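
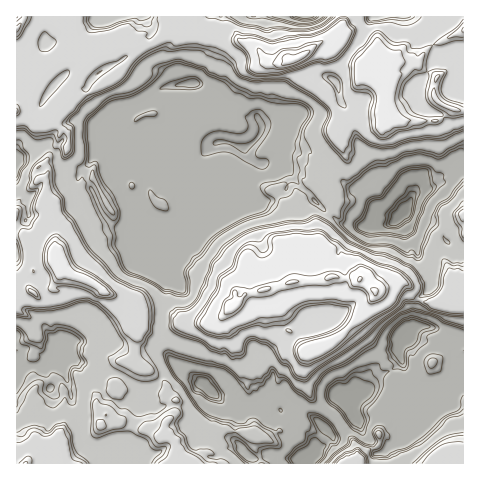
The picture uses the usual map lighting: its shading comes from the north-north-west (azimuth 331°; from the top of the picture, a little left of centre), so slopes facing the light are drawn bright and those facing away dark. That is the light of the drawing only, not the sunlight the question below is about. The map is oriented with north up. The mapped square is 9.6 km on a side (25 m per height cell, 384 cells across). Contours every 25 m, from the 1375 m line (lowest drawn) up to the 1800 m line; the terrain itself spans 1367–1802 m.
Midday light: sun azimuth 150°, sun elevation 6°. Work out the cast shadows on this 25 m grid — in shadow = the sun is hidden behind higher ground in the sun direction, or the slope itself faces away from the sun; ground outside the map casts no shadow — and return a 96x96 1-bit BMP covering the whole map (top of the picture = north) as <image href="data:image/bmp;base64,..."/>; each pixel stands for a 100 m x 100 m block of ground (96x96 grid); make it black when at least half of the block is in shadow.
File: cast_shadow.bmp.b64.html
<image width="96" height="96" href="data:image/bmp;base64,Qk2+BAAAAAAAAD4AAAAoAAAAYAAAAGAAAAABAAEAAAAAAIAEAAATCwAAEwsAAAIAAAAAAAAA////AAAAAADABgAOAPj8APwADwDgDgAPAfn4AP4PzwDgDAAPh5GAAf/v/4DACAAPj8EAAf///+CAAAAAD4AAAf/9//zgAAAAAAAAAf/5///3AAAEMAAAAf/4////wYA2AAHPAf/+////4YA6AA/8Af/+f/7/wcQ/AH/4Af/8//z/gcJ/wP/wA//4f///g4N/wf/gA//wf//Hg7J/w//AAf/4f//D27APA/kAAH/8P//D26AG5/gAADn8H//j28AAQ/AAAAH+B8nz24ABA+AAAAH+AAD4+gAAk8AAAAH+AAD/MBgBIwABAAAKAAD/uAAAAAAAAAABgADzPgAAAAAAAAAAcADgPgAAAAAAAAAAcQAAfg4AAAAAAAAA8cAgfB8AAAAAEAAA/eAgfh8AAAAAEAAAf8AAHh8AAAAAOAAAf4AADg4AAAAAPwAAfwDADAAAAAAAP/AAf4AAAAAAAAAAP/wAP+AAAAAAAAAAP/4AH8AAAAAAwwAAH/8AHwAAAAAAxxAAD/8AAAAAAAAB/5gAA/8AAAAAAAAB/7gAAH+AAAAAAAAB//wAAAAAAAAAAAAB//8AAAAQA4AAAAAR//6AAAAQAeAwAAjz///wAAAAAeByADPv////gAAcAfBjAGf/////9gAGAfBBAe////x///8EEfCAB8////45///Y5fmQD5////4A8f//+P/GD3////8AAPf/+v/GDseD//8MAEf//v6GCIYD//+OAAf///yOAQAH///+AAf//3iPQQAH///+AB///xgPwAAH///+AB///4CfgAAD/////////4H/gAAB/////////8P/AAAB/////////+B+EAAA/////////+B4EAAA/////////8ZwAAAA/////////+fwAAAA//////H+///4AAAB//////DIf//4QAAC/////+CAf/58AAAAL////4AAf/5kAAAAB////AAAP//wAACAB///+AAAP//4BQAAB////AAAH//+BwAAA8f//AAAD/76A4AAAQf/+AAAB/z8AYAAAAf/8AAAAOj+AYAAAAf/vAAAAAD+QAAAAP//GAAAAAD+QAAAAH/wMAAAAAD9YAAAAH/4OAAAAAAAYAAAAAw8GAAAAAAAgAAAAAAcHAAAAAAAAAAAAAAOHGAAAAAAMAAAAAAOHmAYAAAAEAAAAAAEHuAYAAAAAABgAAAAH/AYD+AAAAB8AAAAH+A4H8AAAAAcAAAAH8I4D4MCAAAAAAAAAYQ4CA8CAAAAAAAAAAA4AB4BAAAAAAAAAAQwAZwAgQAB/wAAAAQAAZgAwIAAPwAAAB0AA4AAYMAABgAAACmAA8AAAGAAAAAAAAGAA+AAADgAAABAAAOAAfAAAAwAAABAAAOAAPAAAAMAAADTAAOAAOAAAAAAAADDgAPACsAAAAAAAAGH/APgDwABAAAAAAAf/wHw74AAAAAAAAAX/4D5/+AAAAAEAAf//8D99HgAAOAAAAf//+B/wH4AAfw8AAf///D/gD+AAf/8AA////n//D/AAf/8AH////5//h8="/>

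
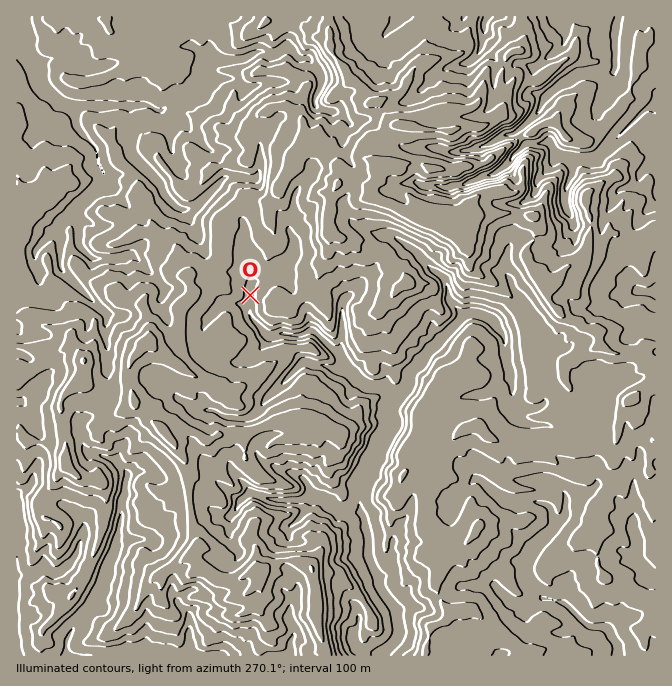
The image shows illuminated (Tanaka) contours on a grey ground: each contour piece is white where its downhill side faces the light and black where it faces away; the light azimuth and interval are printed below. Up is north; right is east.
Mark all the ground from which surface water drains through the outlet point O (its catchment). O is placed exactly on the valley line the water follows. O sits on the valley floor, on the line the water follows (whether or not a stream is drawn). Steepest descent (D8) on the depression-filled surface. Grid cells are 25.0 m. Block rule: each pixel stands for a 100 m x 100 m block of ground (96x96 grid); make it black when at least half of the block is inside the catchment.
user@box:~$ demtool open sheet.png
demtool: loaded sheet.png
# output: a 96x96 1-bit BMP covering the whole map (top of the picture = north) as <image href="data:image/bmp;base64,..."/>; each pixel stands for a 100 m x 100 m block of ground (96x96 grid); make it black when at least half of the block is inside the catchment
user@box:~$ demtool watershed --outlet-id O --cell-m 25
<image width="96" height="96" href="data:image/bmp;base64,Qk2+BAAAAAAAAD4AAAAoAAAAYAAAAGAAAAABAAEAAAAAAIAEAAATCwAAEwsAAAIAAAAAAAAA////AAAAAAAAAAAAAAAAAAAAAAAAAAAAAAAAAAAAAAAAAAAAAAAAAAAAAAAAAAAAAAAAAAAAAAAAAAAAAAAAAAAAAAAAAAAAAAAAAAAAAAAAAAAAAAAAAAAAAAAAAAAAAAAAAAAAAAAAAAAAAAAAAAAAAAAAAAAAAAAAAAAAAAAAAAAAAAAAAAAAAAAAAAAAAAAAAAAAAAAAAAAAAAAAAAAAAAAAAAAAAAAAAAAAAAAAAAAAAAAAAAAAAAAAAAAAAAAAAAAAAAAAAAAAAAAAAAAAAAAAAAAAAAAAAAAAAAAAAAAAAAAAAAAAAAAAAAAAAAAAAAAAAAAAAAAAAAAAAAAAAAAAAAAAAAAAAAAAAAAAAAAAAAAAAAAAAAAAAAAAAAAAAAAAAAAAAAAAAAAAAAAAAAAAAAAAAAAAAAAAAAAAAAAAAAAAAAAAAAAAAAAAAAAAAAAAAAAAAAAAAAAAAAAAAAAAAAAAAAAAAAAAAAAAAAAAAAAAAAAAAAAAAAAAAAAAAAAAAAAAAAAAAAAAAAAAAAAAAAAAAAAAAAAAAAAAAAAAAAAAAAAAAAAAAAAAAAAAAAAAAAAAAAAAAAAAAAAAAAAAAAAAAAAAAAAAAAAAAAAAAAAAAAAAAAAAAAAAAAAAAAAAAAAAAAAAAAAAAAAAAAAAAAAAAAAAAAAAAAAAAAAAAAAAAAAAAAAAAAAAAAAAAAAAAAAAAAAAAAAAAAAAAAAAAAAAAAAAAAAAAAAAAAAAAAAAAAAAAAAAAAAAAAAAAAAAAAAAAAAAAAAAAAAAAAAAAAAAAAAAAAAAAAAAAAAAAAAAAAAAAAAAAAAAAAAAAAAAAAAAAAAAAcAAAAAAAAAAAAAAB+AAAAAAAAAAAAAAf/AAAAAAAAAAAAAz//gAAAAAAAAAAAA///gAAAAAAAAAAAAf//wAAAAAAAAAAAAH//wAAAAAAAAAAAAD//wAAAAAAAAAAAAD//4AAAAAAAAAAAAD//4AAAAAAAAAAAAD//4AAAAAAAAAAAAD//4AAAAAAAAAAAAD//4AAAAAAAAAAAAD//4AAAAAAAAAAAAB//4AAAAAAAAAAAAAf/4AAAAAAAAAAAAAO/4AAAAAAAAAAAAAAf4AAAAAAAAAAAAAAP8AAAAAAAAAAAAAAP+AAAAAAAAAAAAAAH+AAAAAAAAAAAAAAD8AAAAAAAAAAAAAAD4AAAAAAAAAAAAAAD4AAAAAAAAAAAAAABwAAAAAAAAAAAAAAAgAAAAAAAAAAAAAAAAAAAAAAAAAAAAAAAAAAAAAAAAAAAAAAAAAAAAAAAAAAAAAAAAAAAAAAAAAAAAAAAAAAAAAAAAAAAAAAAAAAAAAAAAAAAAAAAAAAAAAAAAAAAAAAAAAAAAAAAAAAAAAAAAAAAAAAAAAAAAAAAAAAAAAAAAAAAAAAAAAAAAAAAAAAAAAAAAAAAAAAAAAAAAAAAAAAAAAAAAAAAAAAAAAAAAAAAAAAAAAAAAAAAAAAAAAAAAAAAAAAAAAAAAAAAAAAAAAAAAAAAAAAAAAAAAAAAAAAAA="/>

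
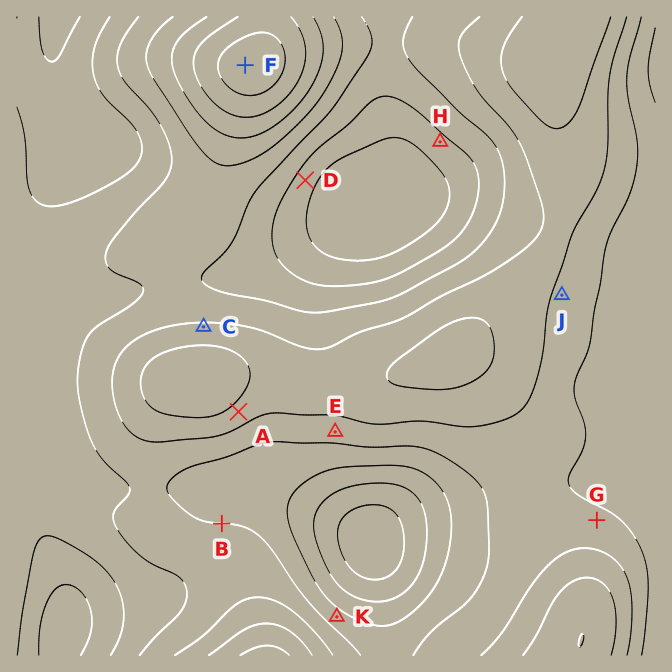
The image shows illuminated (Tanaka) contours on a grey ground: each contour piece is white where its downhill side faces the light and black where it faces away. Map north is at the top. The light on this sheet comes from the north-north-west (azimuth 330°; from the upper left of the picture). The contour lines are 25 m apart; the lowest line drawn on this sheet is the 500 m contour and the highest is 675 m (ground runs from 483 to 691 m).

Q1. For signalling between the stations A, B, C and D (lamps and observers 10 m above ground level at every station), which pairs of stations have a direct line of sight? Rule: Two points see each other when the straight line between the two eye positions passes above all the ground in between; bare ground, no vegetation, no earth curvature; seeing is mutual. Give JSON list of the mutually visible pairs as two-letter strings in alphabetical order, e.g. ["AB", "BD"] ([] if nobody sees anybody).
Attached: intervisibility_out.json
["AB", "CD"]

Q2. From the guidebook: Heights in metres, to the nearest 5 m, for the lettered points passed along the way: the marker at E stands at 585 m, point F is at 690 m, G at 580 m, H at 545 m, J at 595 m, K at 560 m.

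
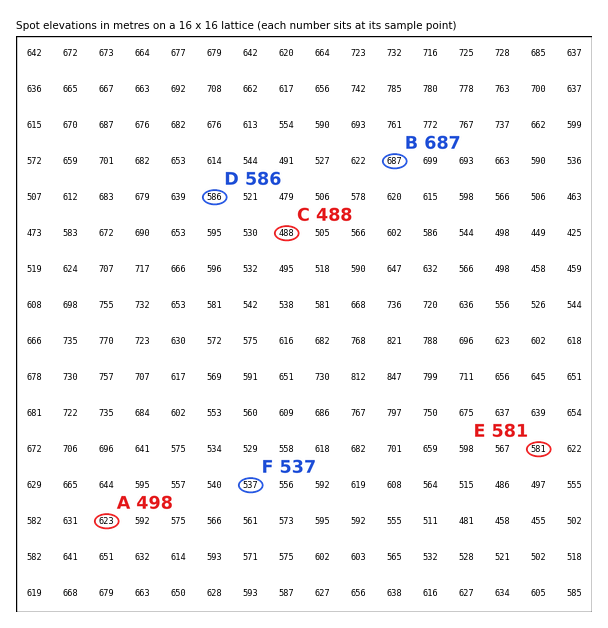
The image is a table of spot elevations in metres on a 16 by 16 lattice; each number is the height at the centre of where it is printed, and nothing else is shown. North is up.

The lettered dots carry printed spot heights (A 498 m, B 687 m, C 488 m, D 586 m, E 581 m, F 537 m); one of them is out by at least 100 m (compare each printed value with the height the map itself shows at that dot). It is A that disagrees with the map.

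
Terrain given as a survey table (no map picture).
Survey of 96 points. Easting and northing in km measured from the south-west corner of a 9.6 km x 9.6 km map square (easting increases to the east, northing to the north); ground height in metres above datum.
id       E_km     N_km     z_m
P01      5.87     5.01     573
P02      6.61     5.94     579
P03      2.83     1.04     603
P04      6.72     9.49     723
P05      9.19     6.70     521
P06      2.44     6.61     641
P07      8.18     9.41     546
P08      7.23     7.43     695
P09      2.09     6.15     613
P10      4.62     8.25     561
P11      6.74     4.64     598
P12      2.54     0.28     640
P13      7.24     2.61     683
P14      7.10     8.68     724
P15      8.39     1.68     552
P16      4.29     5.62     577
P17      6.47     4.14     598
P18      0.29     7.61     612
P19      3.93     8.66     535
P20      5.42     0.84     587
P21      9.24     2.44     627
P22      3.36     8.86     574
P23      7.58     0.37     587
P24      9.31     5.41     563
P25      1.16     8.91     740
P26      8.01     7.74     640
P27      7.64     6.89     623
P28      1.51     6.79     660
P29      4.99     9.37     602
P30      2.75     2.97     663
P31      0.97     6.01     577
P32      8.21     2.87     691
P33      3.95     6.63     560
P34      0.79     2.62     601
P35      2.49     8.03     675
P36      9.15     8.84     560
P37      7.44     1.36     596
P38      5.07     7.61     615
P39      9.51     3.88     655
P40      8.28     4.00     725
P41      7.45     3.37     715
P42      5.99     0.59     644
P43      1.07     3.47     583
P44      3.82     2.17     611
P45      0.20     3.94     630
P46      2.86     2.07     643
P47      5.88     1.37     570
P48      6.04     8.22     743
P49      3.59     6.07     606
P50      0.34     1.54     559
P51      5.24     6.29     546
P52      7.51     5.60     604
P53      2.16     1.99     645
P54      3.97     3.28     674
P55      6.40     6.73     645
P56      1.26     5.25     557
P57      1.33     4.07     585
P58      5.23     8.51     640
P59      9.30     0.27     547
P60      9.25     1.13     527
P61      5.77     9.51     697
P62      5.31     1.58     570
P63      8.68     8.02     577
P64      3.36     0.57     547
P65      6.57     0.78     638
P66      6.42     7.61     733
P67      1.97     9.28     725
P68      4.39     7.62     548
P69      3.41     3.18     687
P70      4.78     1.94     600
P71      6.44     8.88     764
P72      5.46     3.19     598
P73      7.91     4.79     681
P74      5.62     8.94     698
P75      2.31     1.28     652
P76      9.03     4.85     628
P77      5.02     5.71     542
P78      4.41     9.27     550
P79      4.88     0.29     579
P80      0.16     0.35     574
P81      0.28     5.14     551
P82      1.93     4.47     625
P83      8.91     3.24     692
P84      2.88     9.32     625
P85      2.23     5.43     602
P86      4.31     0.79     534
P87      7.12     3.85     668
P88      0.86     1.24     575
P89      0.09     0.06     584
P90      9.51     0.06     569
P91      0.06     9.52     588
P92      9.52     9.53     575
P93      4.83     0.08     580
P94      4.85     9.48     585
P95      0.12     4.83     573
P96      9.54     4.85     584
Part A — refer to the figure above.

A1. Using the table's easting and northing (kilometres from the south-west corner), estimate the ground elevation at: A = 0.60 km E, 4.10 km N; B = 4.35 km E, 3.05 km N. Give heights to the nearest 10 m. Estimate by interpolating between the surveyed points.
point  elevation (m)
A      600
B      660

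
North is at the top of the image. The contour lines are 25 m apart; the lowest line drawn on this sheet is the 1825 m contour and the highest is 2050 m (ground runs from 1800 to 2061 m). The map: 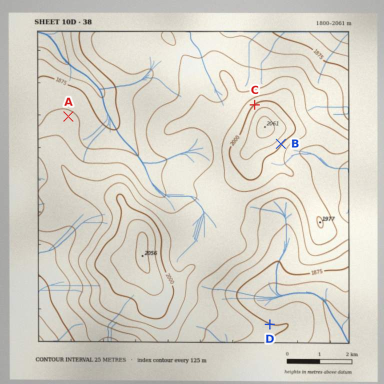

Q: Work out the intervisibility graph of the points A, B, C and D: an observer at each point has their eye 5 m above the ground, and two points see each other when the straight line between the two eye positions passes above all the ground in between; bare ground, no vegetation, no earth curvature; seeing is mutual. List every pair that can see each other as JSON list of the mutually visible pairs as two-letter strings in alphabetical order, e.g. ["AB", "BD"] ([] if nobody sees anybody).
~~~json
["AC", "BD"]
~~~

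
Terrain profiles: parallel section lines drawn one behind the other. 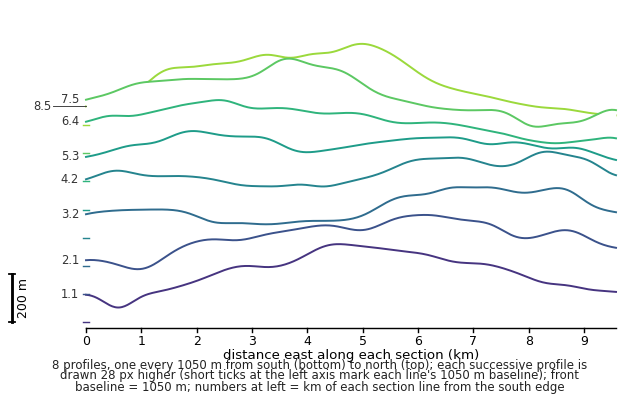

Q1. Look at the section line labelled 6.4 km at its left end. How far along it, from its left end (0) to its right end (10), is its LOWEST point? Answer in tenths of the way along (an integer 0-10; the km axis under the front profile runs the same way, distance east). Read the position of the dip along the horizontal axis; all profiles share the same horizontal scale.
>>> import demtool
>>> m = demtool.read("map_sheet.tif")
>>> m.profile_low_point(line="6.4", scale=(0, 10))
9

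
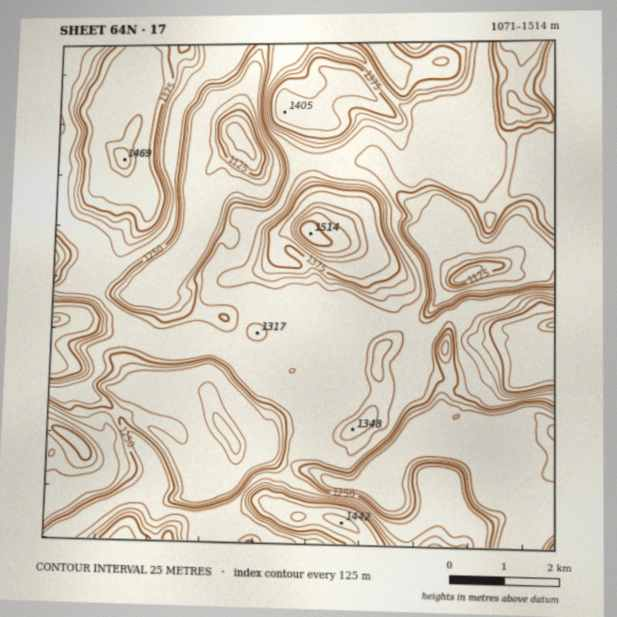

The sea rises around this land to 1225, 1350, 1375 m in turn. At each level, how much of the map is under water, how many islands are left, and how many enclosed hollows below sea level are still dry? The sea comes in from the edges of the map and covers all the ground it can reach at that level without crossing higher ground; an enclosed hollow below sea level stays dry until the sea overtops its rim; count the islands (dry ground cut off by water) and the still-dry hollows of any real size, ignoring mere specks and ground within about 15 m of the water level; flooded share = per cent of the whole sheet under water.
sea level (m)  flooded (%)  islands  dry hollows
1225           15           0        3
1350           79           2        0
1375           83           2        0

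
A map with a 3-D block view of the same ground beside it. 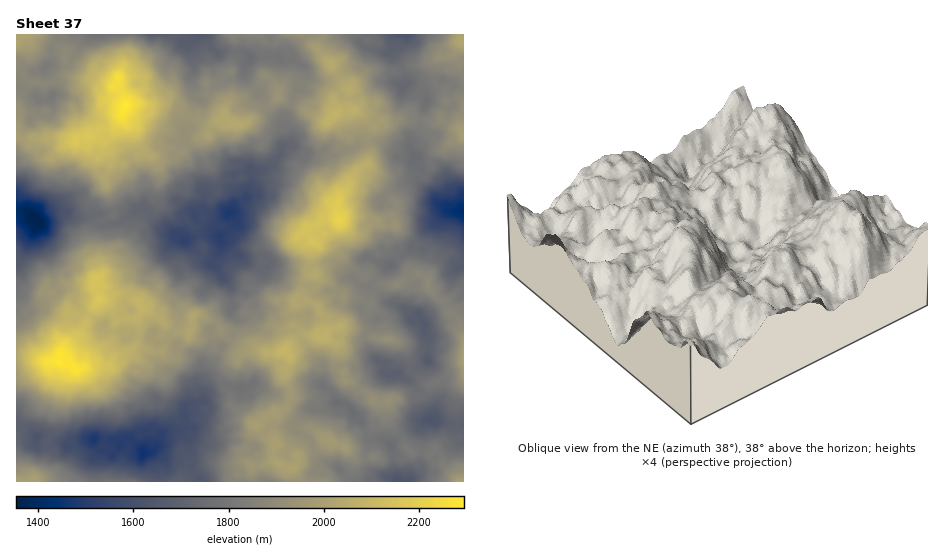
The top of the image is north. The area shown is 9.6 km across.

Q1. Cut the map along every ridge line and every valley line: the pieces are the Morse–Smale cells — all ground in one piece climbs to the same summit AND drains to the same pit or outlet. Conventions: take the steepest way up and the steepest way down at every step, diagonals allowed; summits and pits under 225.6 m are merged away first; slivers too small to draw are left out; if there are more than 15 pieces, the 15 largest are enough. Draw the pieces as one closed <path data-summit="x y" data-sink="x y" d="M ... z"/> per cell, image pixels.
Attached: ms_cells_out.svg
<path data-summit="340 220" data-sink="463 210" d="M364 34l-42 0-5 15 14 15 17 25 0 18 13 6 13 14-4 6-3 8 3 8-2 14-12 8-8 15-10 14-1 12 2 7-14-2-9 8-10 3 8 14-3 17 4 15 16 10 2 6-1 6 7-1 4 2-7 19 0 6 3 5-9 2-5 9-21-4-16 11-4 6 6 6-4 12 0 10 4 10-1 13-5 8-11 2-8 5-7 8 18 17 3 5 19 10 0 5-4 8 5 12 71 0 16-5-10-3-9-7-2-12 6-14 4-3-8-2-5-13-9-8-2-6 13-26 17-9 3 0 3-7-1-3-12-6-8-14-1-8 11-17-5 0-7-6-3-5 7-20-8-3-4-7 8-10 1-10 4-1 10 6 12 2 15-12 35-38 8-4-28-26-3-7 4-8-12-21 0-8 10-13 1-12 6-16-13-4-8-10-3 0-10-6-3-6 3-8-3-15-6 2-19-5-6-6z"/><path data-summit="125 107" data-sink="463 210" d="M461 34l-96 0-6 8 6 6 19 5 6-3 3 7-3 15 3 8 10 6 3 0 8 10 13 4-6 16-1 12-10 13 0 8 12 21-4 8 3 7 28 26-8 4-19 19-10 14-21 17-12-2-10-6-4 1-1 10-8 10 4 7 8 3-7 20 3 5 7 6 5 0-11 17 5 15 5 7 12 7-2 7 1 3 12-1 17 12 0 15 13 19-8 6-13 5-16 14-9-6-11 2-6 14 2 12 7 6 12 4-15 5 93-1 0-437-4-2z"/><path data-summit="125 107" data-sink="199 35" d="M270 34l-245 0-9 6 0 68 4 2 0 4 12 0 15 23 17 1 11 3 3-3 11-1 12-9 12-2 9-11 4-9 4-2 37 1 13 5 3 6 14 3 9 6 4 0 7-5 10 0 14 5 15-8 22-20 13 7 7-16 5-22-10-6-12 0-5-5-7 0 1-4z"/><path data-summit="60 362" data-sink="33 218" d="M25 210l-9 1 1 143 10 1 20 7 21 0 8 7 16-4 17 1 1-6 5-4 19-9 6 0 12 4 9 0 5 5 8 2 16-24 16 3 15-5 7 6 5-5 4-13-6-8 1-8-11 1-17 9-10 1-3 16-6 2-11-3-14-12-14-10-3 0-5-7-12-6-13-1-8 5-6 0-5-11 1-10 6-4-6-28 0-10 4-10-5-8 1-4-20 3-9-6-11 0-15 11z"/><path data-summit="125 107" data-sink="229 213" d="M278 97l-22 20-12 7-5 1-12-5-12 2-6 12-20 7-7 12-18-5-10 7-7-1-9-10-3-14-13-14-9 10-15 4-8 6 7 0 11 15 1 15-5 12 10 34-2 4-13 8 7 1 13-2 14-12 12-3 5 10 9 8 10 4 13 10 7 3 11 10 9 4 4-1 7-9 0-11 14-11 0-5-4-7 8-11 9-5 5-15-1-11 12-1 8-3 11-18 8-6 0-9-6-8 2-11 4-12z"/><path data-summit="60 362" data-sink="144 453" d="M221 332l-15 5-16-3-16 24-8-2-5-5-9 0-12-4-6 0-19 9-5 4-1 6-17-1-16 4-8-7-21 0-20-7-10-1-1 71 19 11 13-1 19 11 28-7 17 1 8 5 5-6 6 0 3-4 7-1 3 4-1 14 9 0 12-19 17-2 5-4-2-9 1-11 18-6-4-12 1-8 27-41z"/><path data-summit="340 220" data-sink="229 213" d="M292 104l-8 16 0 6 6 8 0 9-8 6-11 18-8 3-12 1 1 11-5 15-9 5-8 11 4 7 0 5-14 11 1 9-9 17 19 25 1 16 7-1 5 3 2 4 5-5 18-4 25 1 9-10 5-14 7-3-4-15 3-17-8-14 10-3 9-8 14 2-2-7 1-12 8-13-1-5-9-10-6-13-10-9 0-10 8-18-17-8-6-5z"/><path data-summit="340 220" data-sink="144 453" d="M229 338l-29 43-1 8 4 12-9 4-7 0-3 3 2 19-7 4 10 8 3 20-2 8 10 15 88 0 1-11 2-2-13-6-4-4-1-8 3-9-18-17 7-8 8-5 11-2 5-8 1-13-4-10 0-10 4-12-5-6-39 0z"/><path data-summit="60 362" data-sink="229 213" d="M145 208l-12 3-14 12-20 2-4 11 0 10 6 28-6 4-1 10 5 11 6 0 8-5 13 1 12 6 5 7 3 0 14 10 14 12 15 3 5-18 10-1 10-7 18-4-1-16-19-24 5-12-7 6-10-4-11-10-7-3-13-10-10-4-9-8z"/><path data-summit="125 107" data-sink="33 218" d="M18 109l-2 0 0 101 11 1 13 11 15-11 11 0 9 6 20-3-1 4 4 5 14-7 2-4-10-34 5-12 0-10-7-15-5-5-15 1-7 4-11-3-15 0-5-4-12-20-12 0z"/><path data-summit="17 481" data-sink="144 453" d="M18 426l-2 1 1 55 144-1-8-26-9-2-14-14-5 0-12 15-11-4-8-10-12 1-11 5-15-2-7 3-10 0-3-4 0-7z"/><path data-summit="340 220" data-sink="33 218" d="M316 274l-8 3-5 14-9 10-25-1-18 4-5 5-2-4-9-3-4 10 6 11-4 10-5 5 18 13 13-1 6 2 19-1 4-7 16-10 21 4 5-9 9-2-3-5 0-6 7-19-9-2-4 3 3-7-2-7z"/><path data-summit="340 220" data-sink="199 35" d="M305 34l-34 0-1 17-2 3 8 1 5 5 12 0 10 6-5 22-7 15 14 6 6 5 14 8 3 0 12-11 11-2-3-2 2-15-19-28-21-21z"/><path data-summit="60 362" data-sink="463 210" d="M398 374l-17 0-14 6-16 27 2 8 9 8 7 15 13 1 8 6 17-14 21-10-13-20 0-15z"/><path data-summit="125 107" data-sink="33 218" d="M157 104l-27 0-4 2-4 8 1 6 12 10 3 14 9 10 7 1 10-7 18 5 7-12 21-7 3-11-7 2-9-6-14-3-3-6z"/>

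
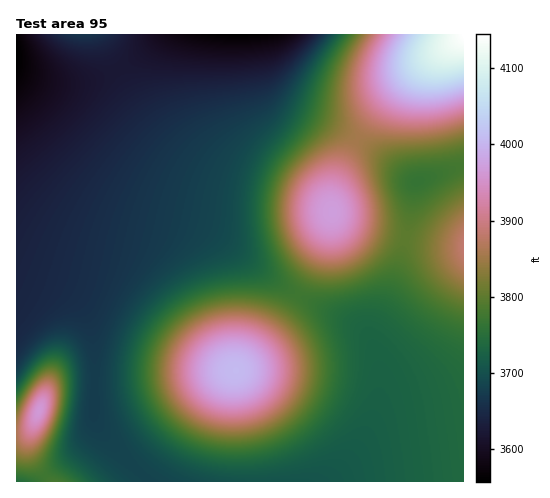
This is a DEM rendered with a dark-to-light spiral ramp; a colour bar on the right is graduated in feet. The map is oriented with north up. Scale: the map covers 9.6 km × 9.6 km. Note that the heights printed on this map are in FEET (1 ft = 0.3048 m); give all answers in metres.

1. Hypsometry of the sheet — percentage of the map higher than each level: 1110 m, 86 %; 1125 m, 64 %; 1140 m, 44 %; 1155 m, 31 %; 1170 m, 20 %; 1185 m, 13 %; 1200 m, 8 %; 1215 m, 3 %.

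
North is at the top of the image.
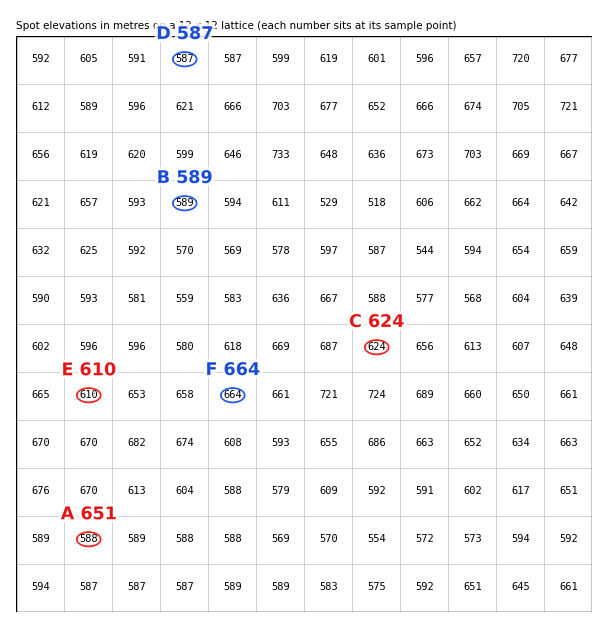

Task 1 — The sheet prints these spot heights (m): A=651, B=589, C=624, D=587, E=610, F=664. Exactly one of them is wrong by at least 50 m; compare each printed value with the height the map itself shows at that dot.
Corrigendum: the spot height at A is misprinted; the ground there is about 588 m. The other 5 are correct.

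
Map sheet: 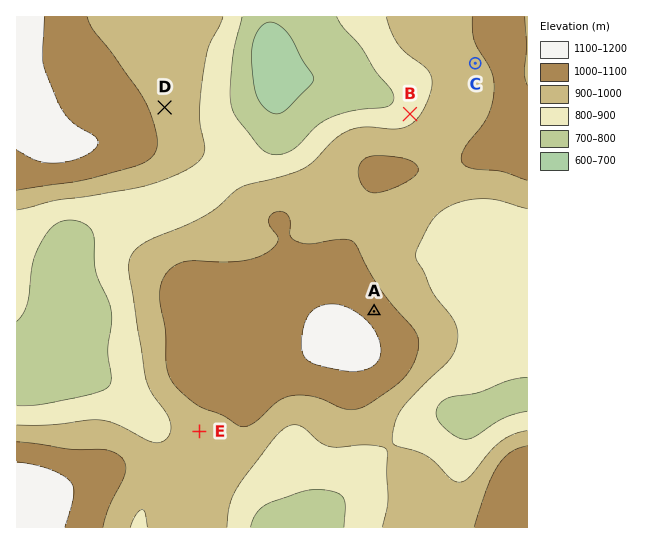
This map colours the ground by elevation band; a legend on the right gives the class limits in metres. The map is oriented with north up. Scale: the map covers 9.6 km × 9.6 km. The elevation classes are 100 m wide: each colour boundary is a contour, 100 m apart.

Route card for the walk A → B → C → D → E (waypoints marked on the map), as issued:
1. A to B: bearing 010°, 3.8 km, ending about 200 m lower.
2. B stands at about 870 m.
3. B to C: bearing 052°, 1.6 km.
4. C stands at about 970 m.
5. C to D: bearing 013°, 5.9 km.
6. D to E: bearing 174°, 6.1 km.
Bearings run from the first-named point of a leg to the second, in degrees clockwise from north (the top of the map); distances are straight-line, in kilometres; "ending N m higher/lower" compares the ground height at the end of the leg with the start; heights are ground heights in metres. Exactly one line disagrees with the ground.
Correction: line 5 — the bearing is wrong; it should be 262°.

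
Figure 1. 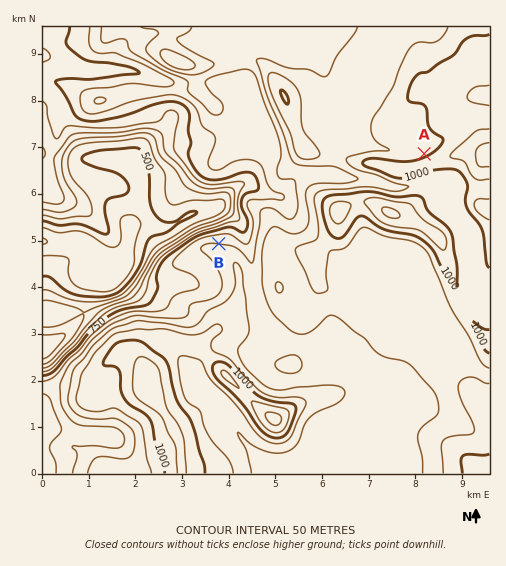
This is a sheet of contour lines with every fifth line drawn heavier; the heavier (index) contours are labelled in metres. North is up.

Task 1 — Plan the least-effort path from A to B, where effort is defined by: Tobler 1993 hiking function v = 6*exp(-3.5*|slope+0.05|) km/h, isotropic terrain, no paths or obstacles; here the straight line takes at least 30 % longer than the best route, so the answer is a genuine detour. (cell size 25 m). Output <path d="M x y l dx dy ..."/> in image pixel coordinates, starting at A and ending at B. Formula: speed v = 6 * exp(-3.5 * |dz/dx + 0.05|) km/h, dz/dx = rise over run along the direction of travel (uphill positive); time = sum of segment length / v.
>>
<path d="M424 154l-78 0-40 20-8 8-2 4-1 3 0 8-4 7-2 2-10 5-2 0-9 5-3 2-14 28-1 1-2 1-4 0-9-4-16 0"/>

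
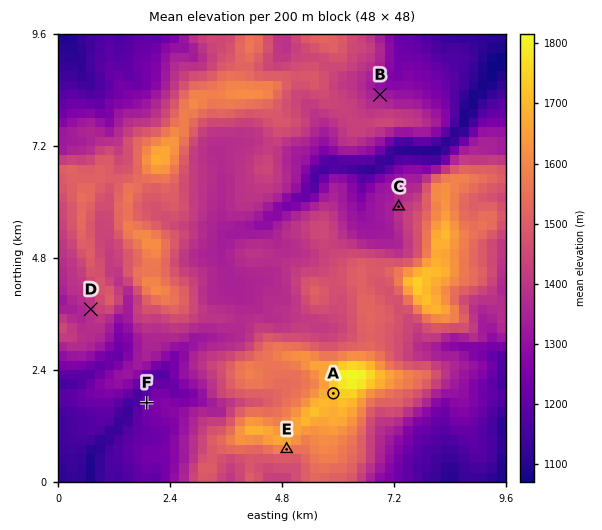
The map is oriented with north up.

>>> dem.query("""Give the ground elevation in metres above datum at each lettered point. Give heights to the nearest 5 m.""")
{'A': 1710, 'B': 1335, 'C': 1385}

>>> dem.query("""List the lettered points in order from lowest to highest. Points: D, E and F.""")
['F', 'D', 'E']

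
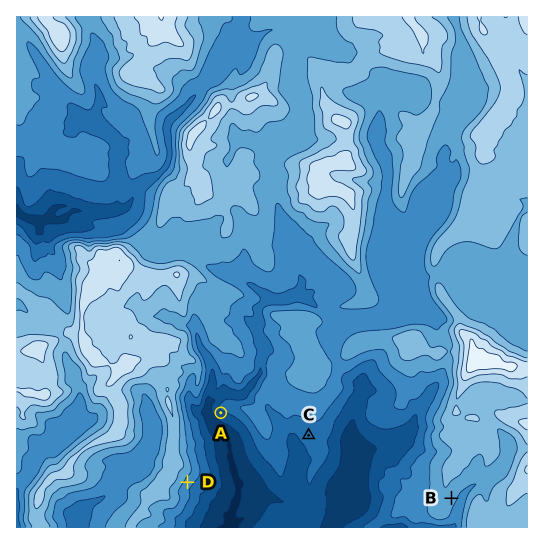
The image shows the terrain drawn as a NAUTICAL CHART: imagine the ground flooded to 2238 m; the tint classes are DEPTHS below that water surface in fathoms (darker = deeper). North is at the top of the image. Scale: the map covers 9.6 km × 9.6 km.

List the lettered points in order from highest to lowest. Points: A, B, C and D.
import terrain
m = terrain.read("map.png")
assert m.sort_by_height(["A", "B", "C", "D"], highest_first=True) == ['B', 'D', 'C', 'A']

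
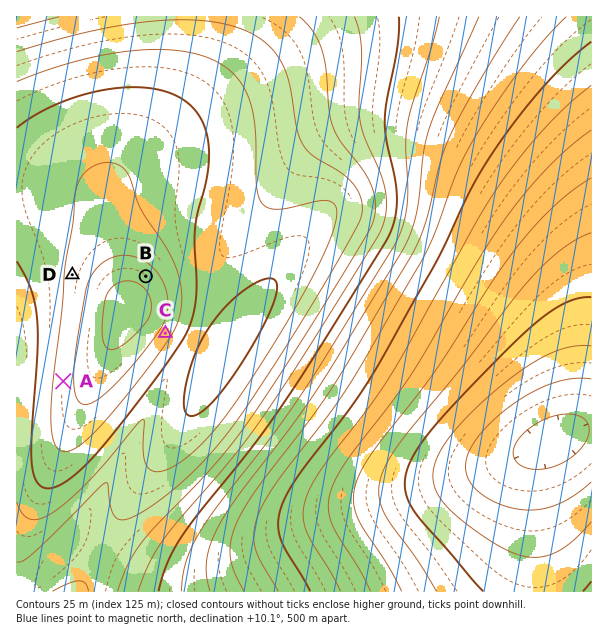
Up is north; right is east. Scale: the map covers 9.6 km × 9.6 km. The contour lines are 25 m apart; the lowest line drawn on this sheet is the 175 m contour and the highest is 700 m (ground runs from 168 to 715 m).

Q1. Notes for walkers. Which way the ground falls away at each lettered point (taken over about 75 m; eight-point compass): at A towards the W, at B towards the NE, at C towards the SE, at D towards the W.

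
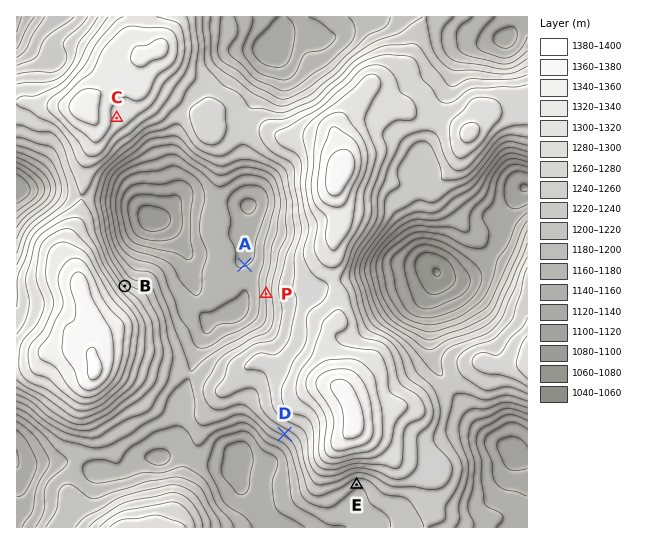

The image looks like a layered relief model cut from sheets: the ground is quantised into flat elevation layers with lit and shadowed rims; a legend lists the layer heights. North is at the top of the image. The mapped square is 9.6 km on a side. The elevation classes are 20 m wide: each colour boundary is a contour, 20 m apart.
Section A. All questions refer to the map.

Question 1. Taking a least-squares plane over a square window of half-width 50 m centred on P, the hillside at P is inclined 10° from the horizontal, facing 269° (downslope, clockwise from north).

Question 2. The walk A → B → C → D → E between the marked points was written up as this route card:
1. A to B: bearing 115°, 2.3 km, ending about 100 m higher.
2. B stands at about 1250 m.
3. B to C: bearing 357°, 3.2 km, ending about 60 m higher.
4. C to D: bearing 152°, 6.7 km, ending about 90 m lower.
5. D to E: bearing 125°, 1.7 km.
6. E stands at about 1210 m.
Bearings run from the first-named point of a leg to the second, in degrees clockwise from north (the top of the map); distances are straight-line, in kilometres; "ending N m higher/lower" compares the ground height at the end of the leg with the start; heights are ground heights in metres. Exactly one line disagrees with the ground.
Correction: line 1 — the bearing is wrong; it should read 260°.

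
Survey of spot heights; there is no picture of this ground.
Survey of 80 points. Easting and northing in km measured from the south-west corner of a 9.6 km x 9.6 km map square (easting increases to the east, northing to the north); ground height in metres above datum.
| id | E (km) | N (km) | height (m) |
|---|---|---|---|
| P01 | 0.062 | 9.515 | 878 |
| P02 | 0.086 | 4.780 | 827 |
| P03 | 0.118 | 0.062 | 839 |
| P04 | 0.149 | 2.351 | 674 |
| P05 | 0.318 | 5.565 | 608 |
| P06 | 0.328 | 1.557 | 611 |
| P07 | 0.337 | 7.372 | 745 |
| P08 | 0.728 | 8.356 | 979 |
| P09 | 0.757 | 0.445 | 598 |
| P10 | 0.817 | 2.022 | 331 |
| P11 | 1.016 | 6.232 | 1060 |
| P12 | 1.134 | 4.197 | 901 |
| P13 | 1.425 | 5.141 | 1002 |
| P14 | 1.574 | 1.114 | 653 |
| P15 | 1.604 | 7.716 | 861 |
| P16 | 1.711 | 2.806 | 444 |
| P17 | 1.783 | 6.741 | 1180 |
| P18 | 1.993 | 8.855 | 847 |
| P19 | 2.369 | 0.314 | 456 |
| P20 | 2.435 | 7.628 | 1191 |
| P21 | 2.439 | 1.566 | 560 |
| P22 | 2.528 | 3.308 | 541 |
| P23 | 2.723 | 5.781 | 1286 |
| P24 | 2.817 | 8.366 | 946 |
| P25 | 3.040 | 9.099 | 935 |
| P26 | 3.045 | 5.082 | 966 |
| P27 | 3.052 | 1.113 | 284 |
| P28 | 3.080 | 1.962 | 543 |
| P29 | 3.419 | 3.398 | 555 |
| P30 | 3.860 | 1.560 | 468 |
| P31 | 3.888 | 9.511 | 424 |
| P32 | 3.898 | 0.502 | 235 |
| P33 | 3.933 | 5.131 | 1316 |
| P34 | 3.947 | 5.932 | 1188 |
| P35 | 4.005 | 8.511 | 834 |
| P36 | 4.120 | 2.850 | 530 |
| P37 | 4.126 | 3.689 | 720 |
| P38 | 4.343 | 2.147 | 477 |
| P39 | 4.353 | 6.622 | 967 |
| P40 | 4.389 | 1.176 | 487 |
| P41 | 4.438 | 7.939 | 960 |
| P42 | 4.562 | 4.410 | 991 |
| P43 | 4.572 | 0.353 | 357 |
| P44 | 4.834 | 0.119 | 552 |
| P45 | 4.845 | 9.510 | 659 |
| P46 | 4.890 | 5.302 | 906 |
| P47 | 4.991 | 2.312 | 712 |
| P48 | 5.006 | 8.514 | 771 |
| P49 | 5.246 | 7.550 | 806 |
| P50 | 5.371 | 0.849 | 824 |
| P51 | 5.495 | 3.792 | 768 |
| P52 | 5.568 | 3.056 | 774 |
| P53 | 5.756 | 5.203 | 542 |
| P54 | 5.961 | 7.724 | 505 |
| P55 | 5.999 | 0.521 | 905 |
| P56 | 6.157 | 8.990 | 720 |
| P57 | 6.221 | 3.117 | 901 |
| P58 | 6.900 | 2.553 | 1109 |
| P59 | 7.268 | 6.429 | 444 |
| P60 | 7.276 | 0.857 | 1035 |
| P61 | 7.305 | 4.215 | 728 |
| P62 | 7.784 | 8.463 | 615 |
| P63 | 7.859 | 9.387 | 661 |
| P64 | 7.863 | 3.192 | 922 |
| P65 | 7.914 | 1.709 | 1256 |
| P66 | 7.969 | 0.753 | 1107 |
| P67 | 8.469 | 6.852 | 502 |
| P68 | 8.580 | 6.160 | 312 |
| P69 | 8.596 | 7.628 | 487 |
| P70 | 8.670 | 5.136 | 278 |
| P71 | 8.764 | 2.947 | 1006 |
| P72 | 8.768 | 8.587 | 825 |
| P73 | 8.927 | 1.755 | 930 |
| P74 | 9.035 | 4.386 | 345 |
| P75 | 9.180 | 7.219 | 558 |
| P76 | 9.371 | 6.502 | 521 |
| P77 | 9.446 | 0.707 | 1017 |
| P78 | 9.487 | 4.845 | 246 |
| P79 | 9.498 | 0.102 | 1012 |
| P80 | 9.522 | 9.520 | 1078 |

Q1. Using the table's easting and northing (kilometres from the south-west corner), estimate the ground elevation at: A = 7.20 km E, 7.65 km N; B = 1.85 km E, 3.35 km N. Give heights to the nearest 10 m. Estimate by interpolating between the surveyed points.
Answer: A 580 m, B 600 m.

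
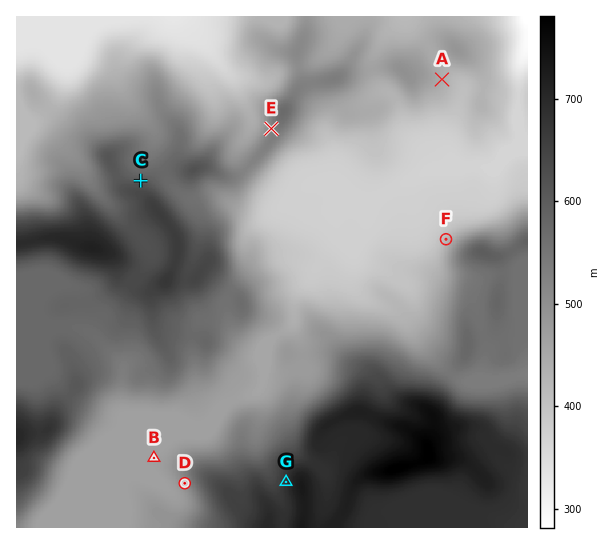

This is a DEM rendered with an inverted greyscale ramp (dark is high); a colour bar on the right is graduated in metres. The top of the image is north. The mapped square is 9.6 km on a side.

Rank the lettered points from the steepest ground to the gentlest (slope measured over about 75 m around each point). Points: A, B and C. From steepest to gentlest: C A B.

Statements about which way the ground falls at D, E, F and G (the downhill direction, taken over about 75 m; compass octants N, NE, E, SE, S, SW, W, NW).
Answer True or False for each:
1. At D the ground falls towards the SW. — True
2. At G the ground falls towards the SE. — False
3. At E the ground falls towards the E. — False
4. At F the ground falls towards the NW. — True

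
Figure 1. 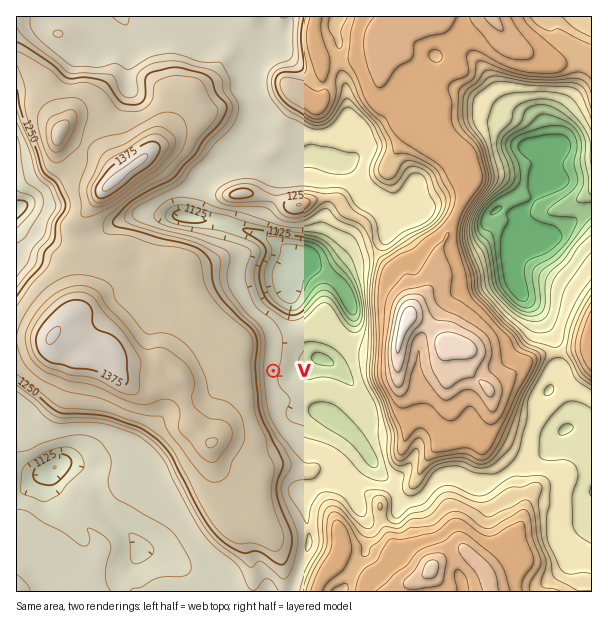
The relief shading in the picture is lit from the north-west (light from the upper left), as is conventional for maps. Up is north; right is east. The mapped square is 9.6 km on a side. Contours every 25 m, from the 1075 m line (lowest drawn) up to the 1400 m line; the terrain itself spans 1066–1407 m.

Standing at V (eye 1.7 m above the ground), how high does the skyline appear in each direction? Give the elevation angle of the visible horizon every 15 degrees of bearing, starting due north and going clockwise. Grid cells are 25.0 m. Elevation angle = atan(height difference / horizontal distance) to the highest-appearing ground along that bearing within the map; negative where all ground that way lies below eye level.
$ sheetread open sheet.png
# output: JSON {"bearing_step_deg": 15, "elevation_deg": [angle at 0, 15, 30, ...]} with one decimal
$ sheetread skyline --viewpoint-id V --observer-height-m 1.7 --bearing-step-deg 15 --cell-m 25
{"bearing_step_deg": 15, "elevation_deg": [1.0, 1.2, 1.4, 1.8, 3.6, 5.4, 5.0, 3.3, 2.2, 1.8, 1.8, 1.9, 3.5, 6.0, 8.3, 11.2, 12.9, 14.1, 14.2, 13.6, 12.6, 11.0, 7.5, 2.1]}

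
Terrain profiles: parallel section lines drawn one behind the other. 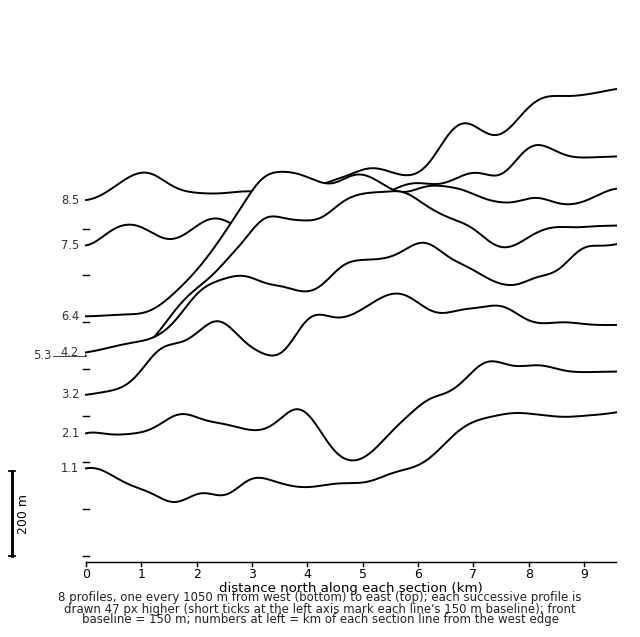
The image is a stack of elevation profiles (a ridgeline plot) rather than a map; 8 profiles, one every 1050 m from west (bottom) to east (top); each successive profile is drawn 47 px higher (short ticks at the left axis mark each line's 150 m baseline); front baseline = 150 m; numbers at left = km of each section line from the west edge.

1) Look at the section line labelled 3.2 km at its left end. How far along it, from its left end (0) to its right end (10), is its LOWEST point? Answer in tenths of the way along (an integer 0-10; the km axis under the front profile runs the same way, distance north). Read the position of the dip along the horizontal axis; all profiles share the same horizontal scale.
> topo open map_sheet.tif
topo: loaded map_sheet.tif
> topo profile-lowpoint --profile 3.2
0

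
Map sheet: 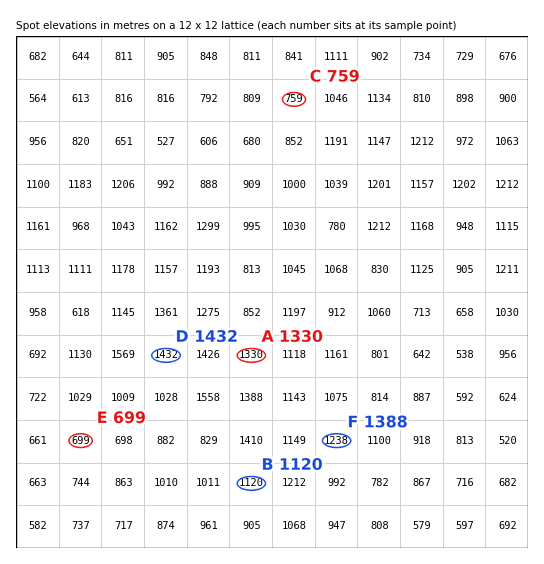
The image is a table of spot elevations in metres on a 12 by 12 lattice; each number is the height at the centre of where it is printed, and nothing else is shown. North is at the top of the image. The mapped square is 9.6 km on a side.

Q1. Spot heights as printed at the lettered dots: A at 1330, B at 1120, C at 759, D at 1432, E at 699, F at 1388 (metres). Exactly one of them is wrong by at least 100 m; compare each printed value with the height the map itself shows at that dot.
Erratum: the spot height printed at F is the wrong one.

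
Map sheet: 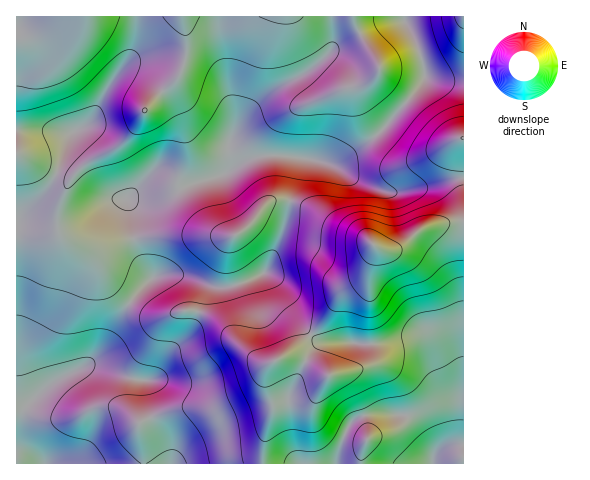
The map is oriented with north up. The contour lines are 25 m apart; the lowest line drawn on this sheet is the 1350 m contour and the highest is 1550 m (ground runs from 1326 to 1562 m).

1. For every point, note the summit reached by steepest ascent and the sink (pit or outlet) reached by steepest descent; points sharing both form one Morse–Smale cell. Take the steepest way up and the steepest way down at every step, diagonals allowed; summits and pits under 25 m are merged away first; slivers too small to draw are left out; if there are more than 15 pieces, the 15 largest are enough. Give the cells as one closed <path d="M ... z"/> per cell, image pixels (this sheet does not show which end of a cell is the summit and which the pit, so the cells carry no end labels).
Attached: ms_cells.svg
<path d="M404 16l-388 1 1 447 22-1-14-9-5-7 1-27 7-16 31-25 30-15 12-13 29-50 21-22-16-33-8-47 42-6 21-9 31-8 21-14 17-6 31 0 39 8 8-1 40-28 47-55-2-21-6-17-12-21z"/><path d="M290 156l-31 0-9 2-29 18-31 8-21 9-42 6 8 47 16 33-21 22-29 50-12 13-30 15-31 25-6 12-2 12 0 19 5 7 15 10 223 0 1-27 9-27 0-7-7-25 1-10 4-6 12-5 12 0 20 9 11 8 6 1 29-7 9-6 2-9-2-27 0-53 5-25 16 2 11-4 23-19 38-6 1-42-12 0-52 13-14 0-28-10-28-18z"/><path d="M463 221l-38 6-23 19-11 4-16-2-5 25 0 53 2 27-1 7-6 6-16 6-21 3-13-9-20-9-12 0-15 8-2 13 7 25 0 7-9 27 0 27 200-1z"/><path d="M425 77l-9 14-39 44-40 28-6 2 27 17 28 10 14 0 63-14 1-96-22-1z"/><path d="M463 16l-59 1 0 4 14 27 8 30 16 3 22 0z"/>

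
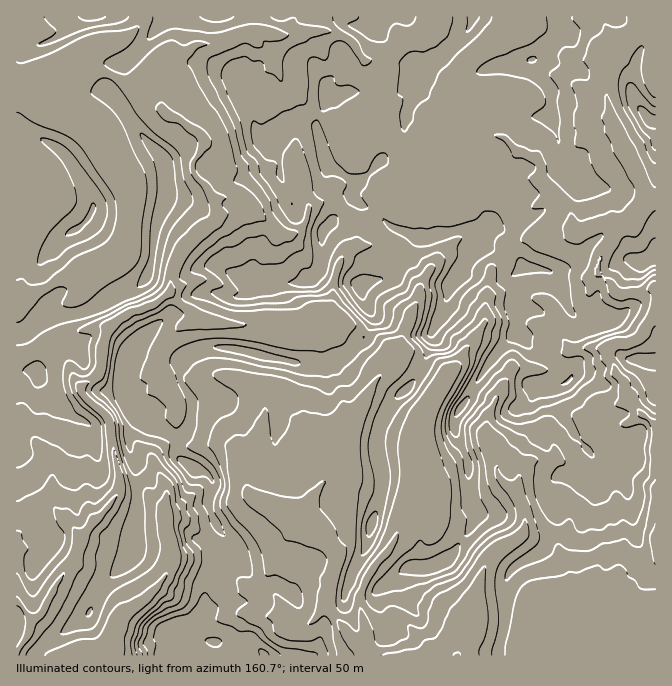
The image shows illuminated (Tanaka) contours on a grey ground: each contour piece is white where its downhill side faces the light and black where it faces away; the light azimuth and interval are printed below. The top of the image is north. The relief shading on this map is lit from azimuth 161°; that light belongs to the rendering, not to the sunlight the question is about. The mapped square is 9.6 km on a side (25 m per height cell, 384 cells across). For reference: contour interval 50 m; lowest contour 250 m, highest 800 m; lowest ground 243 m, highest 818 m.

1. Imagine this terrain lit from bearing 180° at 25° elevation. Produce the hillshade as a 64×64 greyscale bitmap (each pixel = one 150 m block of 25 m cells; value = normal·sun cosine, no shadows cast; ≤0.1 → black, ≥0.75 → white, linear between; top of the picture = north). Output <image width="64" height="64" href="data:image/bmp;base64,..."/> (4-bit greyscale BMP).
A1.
<image width="64" height="64" href="data:image/bmp;base64,Qk12CAAAAAAAAHYAAAAoAAAAQAAAAEAAAAABAAQAAAAAAAAIAAATCwAAEwsAABAAAAAAAAAAAAAAABEREQAiIiIAMzMzAERERABVVVUAZmZmAHd3dwCIiIgAmZmZAKqqqgC7u7sAzMzMAN3d3QDu7u4A////AGJ83LqXd4hoiZmIhyAAAUVUi97cu7uWZXh3d3d4iHd4g1m8zKd1V3iIh3ZkEBESRlaavMu7qZdleId3d3iHd3eWNHvdqHMCVndlQyETVVRFapmZmsqImGZ4h3d3d3iId2hTR6updAAAJXZUMkd4l0W7mpibuYiId4iHd3d3iIiHaoREaKqXEAADZ3d4iIqpVtubqbuZmIiIiIiIiIiIiIiLpkVFm7pyACNWZ4iImYh3q6u7upqqmIiZiIiIiIiImau5VVWLy6gyRVZ3d3eHd4drpqy7zdy5iImZmZiIiIiZq7t1VXrMunM0V4iZdnZnmEm0SLzv/9qHeaqqmZiIiJmZrLZWZ6zLpSNXiah2ZmeJRsgzeqzu3JZXq7qaqpmJl4eLyVd2eaqXVmeJlmZWZnhkvHMjNHq8tzNpqqq7qpmXh3m6ZnZniIiah4hlZmZlV5WNpjMyJZzbYzWJq7u6qpaYiIiFZnd3eKmIhjRWZlVol3y5ZmVEe97ZVHmqu8u6l5iHWLU1Z3d4dXlzJFZmZ4mHaql3d2Vqzu2Xmqmqu7uYqIdquUNXd3hniEI1ZneImIhWmYd3d3mru5maqZqqu5iZh6uspEZ3iZiYQ1Z3iJiIh1OJl3d3iXZmipmamqqqmJmZu6zJRnipqYmGZ4iZmHh3ZHmXd3eIZESKmZqZmamIqpmqq8x4mqqtqpd4mZmZd3dmiYh3h4hkR5mJmZmZmHiqmaqquqqqrb3IVoiZmZmHd3eIiHeIiWV6l3iZmZmYmZmZmaqXu6nOyoM3iJmZmJiHeIZ4h4mYZoqnZniZmYmomImZmYa6msuDIUeYmYiIiIiJdniImpVHiaqYeJiIiZeIipmZh7mtyEM0aJmIiIiIh3hnd4icpEeavLmZh3eIh4iaqap4ms7HaHeJqYiIiIiHZniHeJyUaau7qal2d2Z4iaqqmFiby5d4iZqpiIiImIdliZh3e5ir3duaqHd2VEaaqqlzK6uXd3eJqpmIiImZmGR6qIdGvMvO7buYeId0OpqqlyCNuGZ3d4mZmIiImaqqdFm6hzGd2nm93bmYh2WdqqmDGNyWZmeHd3d4iImqq7uWR82oQBrLVIve7amYV7uqqWN4iId3Z4dmZmiZmru7y7hUe7lxBryWiavey6h7qZmIaNkliHd4h2ZnirzN3cvKqmMmu4UBrMhVVnvLlZy5h3eL7FSIh3iJmavN7u7LqqqqhUSbqUBc2WZmVohm3bp2Z5updGmYd4q83u3bl2ZnirqXZY3+pCjMu6hjRUioh5hmiXeER5l1VoqphkMhI0RYzKmJv//XI67bmHZniUEkmZh3Z5MTeYUyIhEAEjREREac3rrO3NpTbLiHi83/uDR4mqmZpgAmmFMiIjRWZ3dmVY3+x1nM3YVYd3iavO/9lGd5qrztYQBIdniaqqqqmIiK3tqnNKzMuHiImZl3iau3d3d3it/rYQN6vO//7u3Lus3rmbpTi7u6mHiImGVTN5h3d3dmeu/8YWvN3e///v/93cms3YV7q7qHd4mnZlIjaIiHd3ZVe+/Hd3iJq8zO//3Lms3cp3rMy5mZqpdlRZmpiah3d2VVjLmIeJiHd4mrzHZXmqzGR7vLmau6h3Zbzv2Ju6iHd2VYmWial1VURVaqUzRWnMgzeqp3mYZXiHu873ecypiHdleaU0VUVVRERpqVVWaKzIVpvJdkMzV5hoh8dmrMy5h3Z5qDISNFVDNHmrhneIrNyGealkM0RWilRDV3RZzcuXd3mrcxEjNERFeauoiamZq5dmiXZmZmVpdDRHdjWKu5h3eaunQjMzWbhWmqqal2Zmd3d4iJiIeGeFRUd3Q0aaiHdpq7uFVUSb20NomqllVVVVZ3Z3mpmaqZl1V3d0RXd3d2iqqYh2aKupdEeph2ZmZmZnZ4h4iKu7u6dXd3ZnZVd3Z5iHeZiaqoeoeJh2d3d3d3d3iIdou7qqqHd3eIhTV3d3hlWaqru5eKqYeIeId3d3d3d3doqpmYd4l3eJlzR3eIh1R6iJu6iIiah3iYiHd3iHd3d3qoh2Zmind4qVNneImHZodnmqmIiJl2aJmIh4d3d2Z3mpd2VWaaeIqmNXd4mXRYdmiruYiIh2d3iIiIiHd2ZVeYh2ZmZ5t4qXRHd3moMlh3eJupiIl2d3dniIiIhmZniZiHVmd5qomFM2d3iZQSV3iJmXiZmXd3d2eZiJiGZniqqIdmZ4q6hjNGd3eJUjVniZmYZomYd4h3eJmIh3dnmZmpd3d3mstkVnd3eJc0Z3iZqpdlZ3Z4iIeIiIhmaIiIiJh3d3iruFd3d3iJlVZ4iZq6l3ZVVYmYiIh4iHd4mHd3d3iIiKtyd3d3eJlleIiImqqXdlVWiJmIiHiYh4iIiHd3d3iImDB3d3d3hleIiImaqYdmZnd3d3iIiImIiZmZmZdmiYiFM3d3d3dliYiIiZmYdmVnd1ZmVoiIiZiJmqqql3iYd2RGmId3d3iqmIiZiGVVZXd3RXZVZ3d4mYeJmruYmYd3RGerqYd3d3m6mIdlMzRGd3VFdmdmZmaKl1Vmd4mIh4dVeIq7uYd2VZy6mGQhI0VURFVFmpdmZmi6dUMzaJqZmHRodnrMuph2a9y7qoZEVVRERFm6qYd3ZqyoZURHmZqql1d2eKzu3cpnzczd3KqaqYiIm6mYmHd3e7mHdlZ3eZu5Zneaq9//7HW9zM3e7c3cu7vKiIiZh3dpuod3d2Zni7qH"/>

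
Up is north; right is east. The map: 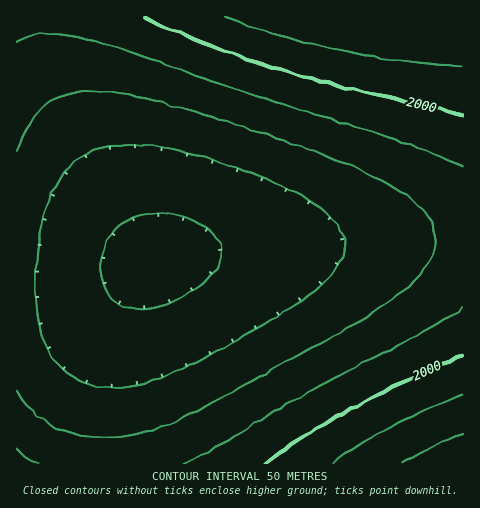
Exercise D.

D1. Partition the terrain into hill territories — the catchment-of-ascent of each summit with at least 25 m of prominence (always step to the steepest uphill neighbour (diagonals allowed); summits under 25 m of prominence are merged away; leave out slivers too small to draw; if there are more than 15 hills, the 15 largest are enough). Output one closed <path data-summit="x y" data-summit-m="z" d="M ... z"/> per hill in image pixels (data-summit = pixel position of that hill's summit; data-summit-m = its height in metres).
<path data-summit="391 17" data-summit-m="2096" d="M463 16l-446 0-1 272 30 1 43-5 27-7 39-18 45-7 154-10 109-3z"/><path data-summit="463 463" data-summit-m="2134" d="M463 239l-220 9-54 5-34 6-12 11-9 14-12 25-9 32-6 41 0 81 356 1z"/><path data-summit="17 463" data-summit-m="1966" d="M150 262l-34 15-21 6-32 5-47 2 1 174 90-1 0-81 6-41 14-43 10-20z"/>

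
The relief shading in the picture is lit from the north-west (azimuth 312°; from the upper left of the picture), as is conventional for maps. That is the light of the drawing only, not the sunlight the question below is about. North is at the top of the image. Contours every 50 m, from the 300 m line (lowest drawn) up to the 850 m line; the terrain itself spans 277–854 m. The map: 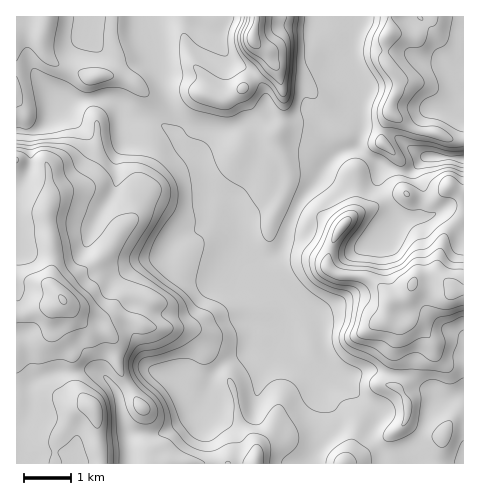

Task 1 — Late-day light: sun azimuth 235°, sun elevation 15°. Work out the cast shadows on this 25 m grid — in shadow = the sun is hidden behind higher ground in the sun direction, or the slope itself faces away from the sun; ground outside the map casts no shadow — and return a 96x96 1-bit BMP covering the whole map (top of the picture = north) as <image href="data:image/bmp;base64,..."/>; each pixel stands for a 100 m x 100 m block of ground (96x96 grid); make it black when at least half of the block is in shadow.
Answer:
<image width="96" height="96" href="data:image/bmp;base64,Qk2+BAAAAAAAAD4AAAAoAAAAYAAAAGAAAAABAAEAAAAAAIAEAAATCwAAEwsAAAIAAAAAAAAA////AAAAAAAAAAwAAAAOAAAAAAAAAA4AAAAGAAAAAAAAAA8AAAAGAAAAAAAAAB8AAAAEAAAAAAAAAB8ACAAAAAAAAAAAAB8AGAAAAAAAAAAAAB8AGAAAAAAAAAAAAB8AEAAAAAAAAAAAAB8AAAAAAAAAAAAAAB8A4AAAAAAAAAAAAD4B4AAAAAAAAAAAAD4D8AAAAAAAAAAAAD4H8AAAAAAAAAAAAH4P8AAAAAAAAAAAAP4f8AAAAAAAAAAAAP4/8AAAAAAAAAAAAfx/8AAAAAAAAAAAAfh/4AAAAAAAAAAAAfD/wAAAAAAAAAAAAAH/gAAAAAAAAAAAAAH+AAAAAAAAAAAAAAH8AAAAAAAAAAAAAAHwAAAAAAAAAAAAAAAAAAAAAAAAAAAAAAAAAAAAAAAAAAAAAAAAAAAAAAAAAAAAAAAAAAAAAAAAAAAAAAAAAAAAAAAAAAAAAAAAAAAAAAAAAAAAAAAAAAAAAAAAAAAAAAAAAAAAAAAAAAAAAAAAAAAAAAAAAAAAAAAAAAAAAAAAAAAAAAAACAAAAAAAAAAAA8AAPgAAAAAAAAAAD+AA/gAAAAAAAAAAH+AD/wAAAAAAAAAAP+AH/wAAAAAAAAAAf8AP/gAAAAAAAAAAf8Af/AAAAAAAAAAAf4Af+AAAAAAGAAAAfgA/4AAAAAP+AAAAOAA/gAAAAA//AAwAAAAcAAAAAA//ABwAAAAAAAAAAA//ABwAAAAAAAAAAAfAAA4AAAAAAAAAAAOAAAwAIAAAAAAAAAAAAAAAYAAAAAAAAAAAAAAAcAAAAAAAAAAAAAAAYAAAAAAAAAAAAAAAAAAAAAAAAAAAAAAAAAAAAAAAAADAAAAAAAAAAAAAAADgAAAAAAAAAAAAAADgAAAAAAAAAAAAAABwAAAAAAAAAAAAAAAAAAAAAAAAAAAAAAAAAAAAAAAAYAAAAAAAAAAAAAAA4AAAAAAADAAAAAAB8AAAAAAAHAMAAAAD8AAAAAAAHAcAAAAH4AAAAAAAAA8AAAAPwAAAAAAAAA8AAAAcAAAAAAAABA8AAAAAAAAAAAAAHgPh8AAAAAAAAAAAPADz+AgAAAAAAAAAeAD/+AgAAAAAAAAA8AD/+AAAAAAAAAAB4AA/+AAAAAAAAAAAgAQHAAAAAAAAAAAAAB4AAAAAAAAAAAAAAD4AAAAAAAAAAAAAABgAABAAAAAAAAAAHAAAAAAAAAAAAAAAPAAAAAAAAAAAAAAAAAAAAAAAAAAAAAAAAAAAAAAAAAAAMAAAAAAAAAAAAAAAOAAAAAAAAAAAAAAAPAAAAAAAAAAAAAAAfAAAAAAAAAAAAAAAfAAAAAAAAAAAAAAAfgAAAAAAAAAAAAAAfgAAAAAAAAAAAAAAfgAAAAAAAAAAAAAAfwAAAAAAAAAAAAAAfwAAAAAAAAAAAAAAfwAAAAAAAAAAAAAAf4AAAAAAAAAAAAAGf4AAAAAAAAAAAAAPf4AAAAAAAAAAAAAPP4AAAAAAAAAAAAAPv4AAAAAAAAAAAAAPHwAAAAAAAAAAAAAPHwAAAAA="/>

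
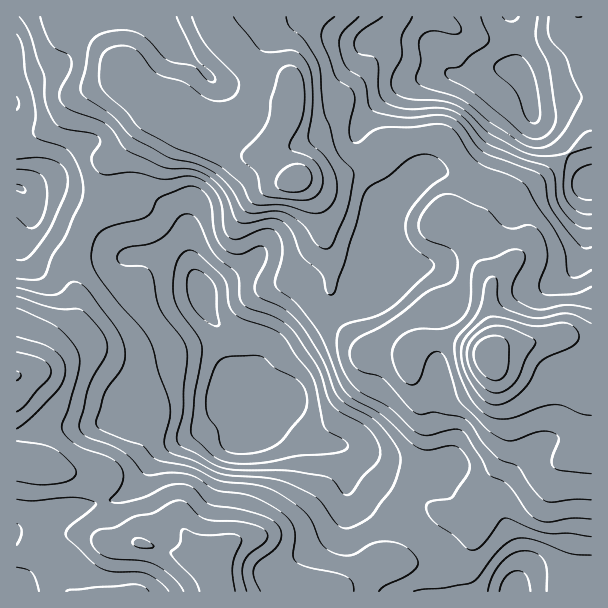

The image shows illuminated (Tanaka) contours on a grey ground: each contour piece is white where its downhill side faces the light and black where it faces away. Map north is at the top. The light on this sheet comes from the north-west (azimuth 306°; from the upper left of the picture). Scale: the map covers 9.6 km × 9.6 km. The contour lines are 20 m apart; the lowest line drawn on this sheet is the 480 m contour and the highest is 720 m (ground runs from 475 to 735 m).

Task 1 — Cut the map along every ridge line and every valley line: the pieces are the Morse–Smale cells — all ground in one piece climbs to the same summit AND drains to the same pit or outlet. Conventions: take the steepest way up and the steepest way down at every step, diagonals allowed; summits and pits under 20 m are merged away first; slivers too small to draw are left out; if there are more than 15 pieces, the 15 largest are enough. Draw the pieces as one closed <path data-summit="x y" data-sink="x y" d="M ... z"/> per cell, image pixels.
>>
<path data-summit="296 179" data-sink="522 80" d="M512 16l-452 0 0 4 1 4 8 8 32 17 21 22 6 10 12 11 18 6 2 3 0 21 13 10 16 7 35 6 18 9 27 2 5 9 10 10 9 5 30 0 33-10 15-7 24-18 27-6 15 0 7 3 20 23 5 11 8-1 5-5 12-29 12-19 6-6 18-8-2-19-14-20 3-12 0-24z"/><path data-summit="488 356" data-sink="236 386" d="M438 170l-13 0-8 5-29 34-3 9 0 25-9 20 0 28-32 21-17 7-39 27-16 8-24 26-8 4 42 13 2 5-4 9 0 8 10 11 18 10 28 5 6 4 4 15 2 22 1 5 10 9 22 16 32 13 25 17 9 8 9-6 26-27 4-12 0-20 20-42 2-31-8-21-4-23-9-16 7-17-4-27 2-31-14-20-10-21-20-19 16-20 5-10 1-14-12-1z"/><path data-summit="296 179" data-sink="236 386" d="M158 112l-1 4-13 6-12 18-26 24-9 37-11 24 37 29 1-2-8-9-10-22 2-11 12-11 8-3 19 2 26 14 9 10 6 14 4 31 10 23 3 15 11 18 14 15 2 24 5 23 11-5 24-26 16-8 39-27 17-7 32-21 0-28 9-20 1-31 31-37 8-5 13 0 20 6 11 0-5-11-20-23-7-3-15 0-27 6-24 18-32 13-16 4-30 0-9-5-10-10-5-9-21 0-24-11-17-1-22-6-23-14z"/><path data-summit="17 375" data-sink="236 386" d="M87 226l-5 10-10 36 4 22 0 21-4 9-16 15-12 21-9 10-19 7 0 87 28 6 49 4 5 6 4 20 3 2 12-3 18-12 10-13 7-15 10-9 50-26 8-10 8-19 8-11 0-6-4-16-2-24-19-21-6-12-3-15-9-17-11-9-17-6-40-2z"/><path data-summit="219 557" data-sink="236 386" d="M245 385l-8 0-5 4-8 12-4 13-8 10-50 26-10 9-7 15-10 13-18 12-14 4 3 31 3 8 4 2 27-2 54 17 24-1 0 26 3 8 66 0 1-17 6-12 18-16 24-15 7-11 5-27-4-38-2-7-6-4-24-3-22-12-10-11 0-8 4-9-2-5z"/><path data-summit="488 356" data-sink="513 591" d="M569 336l-14 0-30 8-25 4-13 6 9 18 4 23 8 21 0 24-4 16-18 33 0 20-4 12-26 27-10 7 8 18 4 19 134-1 0-132-10-2-5-7 0-22 3-14 12-21 0-51-8 0z"/><path data-summit="296 179" data-sink="18 188" d="M59 16l-43 1 0 169 9 6 5 9 6 7 18 4 14 8 18 6 11-25 9-37 26-24 12-18 13-6 1-17-18-7-12-11-6-10-21-22-32-17-8-8z"/><path data-summit="488 356" data-sink="522 80" d="M591 16l-79 1 5 16 0 24-3 12 14 20 2 19-18 8-10 12-20 42-5 5-7 2-1 14-5 10-16 20 20 19 24 43 4-7 24-22 4-11 0-13-7-18 0-15 8-9 17-10 25-24 25-16z"/><path data-summit="488 356" data-sink="591 180" d="M591 139l-24 15-25 24-17 10-8 9 0 15 7 18 0 13-4 11-24 22-6 12 0 24 4 27-5 15 11-6 25-4 30-8 14 0 15 6 8-1z"/><path data-summit="219 557" data-sink="17 591" d="M102 502l-49 9-27 12-10 7 1 60 11-17 11-11 6-3 18 0 9 3 11 9 13 6 47 1 10 6 6 8 61-1-2-33-24 1-54-17-30 0-4-8 0-15z"/><path data-summit="17 375" data-sink="18 188" d="M17 187l0 189 18-6 9-10 12-21 16-15 4-9 0-21-4-22 14-45-32-15-18-4-6-7-5-9z"/><path data-summit="17 375" data-sink="236 386" d="M348 487l-2 23-6 17-4 5-24 15-18 16-6 12 0 17 47 0 42-26 57-6 12-6-8-8-25-17-32-13-22-16-10-9z"/><path data-summit="488 356" data-sink="236 386" d="M143 196l-20 2-15 12-2 11 10 22 12 13 37 2 17 6 10 8-4-36-2-9-13-15z"/><path data-summit="17 375" data-sink="17 591" d="M20 464l-4 1 1 64 36-18 31-5 19-5-5-21-5-6-49-4z"/><path data-summit="17 375" data-sink="513 591" d="M446 554l-12 6-53 5-45 26 120 1-2-19z"/>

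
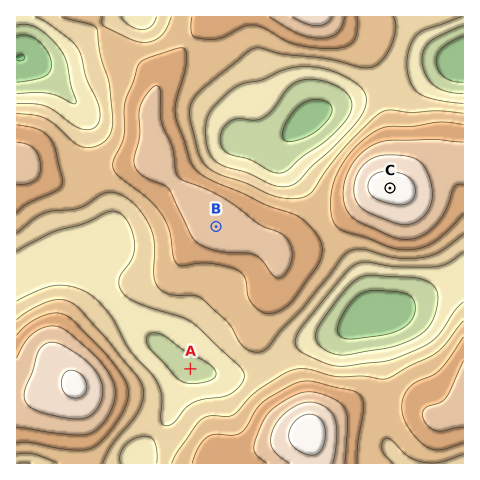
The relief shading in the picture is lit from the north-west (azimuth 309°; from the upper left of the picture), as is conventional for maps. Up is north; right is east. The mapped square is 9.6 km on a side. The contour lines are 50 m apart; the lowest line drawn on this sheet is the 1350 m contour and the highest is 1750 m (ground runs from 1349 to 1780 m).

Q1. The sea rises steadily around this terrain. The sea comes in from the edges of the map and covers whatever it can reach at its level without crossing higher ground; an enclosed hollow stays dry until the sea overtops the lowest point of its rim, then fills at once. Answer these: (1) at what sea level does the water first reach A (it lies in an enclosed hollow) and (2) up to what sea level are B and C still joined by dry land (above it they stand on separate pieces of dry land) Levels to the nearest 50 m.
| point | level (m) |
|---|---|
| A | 1500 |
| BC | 1600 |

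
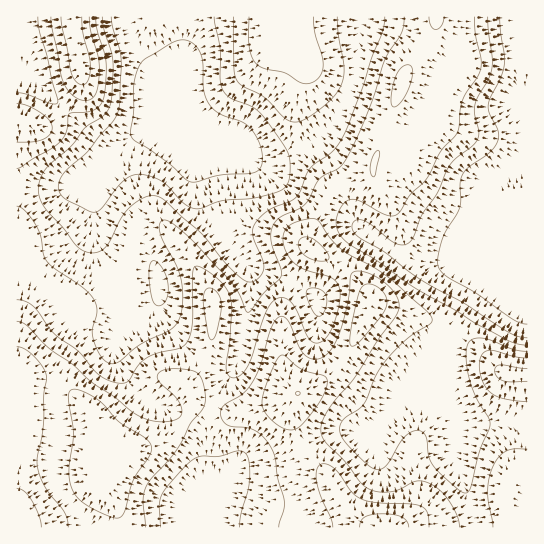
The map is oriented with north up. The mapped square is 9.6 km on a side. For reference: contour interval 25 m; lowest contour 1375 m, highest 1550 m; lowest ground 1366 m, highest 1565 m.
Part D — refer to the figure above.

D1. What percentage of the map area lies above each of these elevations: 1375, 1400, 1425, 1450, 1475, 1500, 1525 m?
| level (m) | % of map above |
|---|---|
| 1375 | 96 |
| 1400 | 84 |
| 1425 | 73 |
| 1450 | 59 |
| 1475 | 35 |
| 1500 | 20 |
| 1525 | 8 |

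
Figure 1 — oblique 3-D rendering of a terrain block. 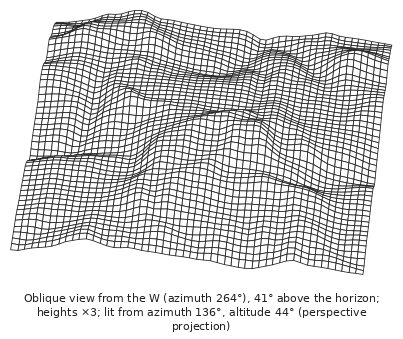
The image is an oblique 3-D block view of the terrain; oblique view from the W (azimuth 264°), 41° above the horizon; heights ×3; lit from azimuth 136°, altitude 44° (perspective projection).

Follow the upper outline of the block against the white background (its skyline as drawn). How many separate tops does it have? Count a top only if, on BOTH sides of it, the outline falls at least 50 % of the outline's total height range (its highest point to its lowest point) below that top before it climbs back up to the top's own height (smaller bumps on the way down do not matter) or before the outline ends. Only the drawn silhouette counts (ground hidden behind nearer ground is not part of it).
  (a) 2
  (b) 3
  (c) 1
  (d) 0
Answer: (d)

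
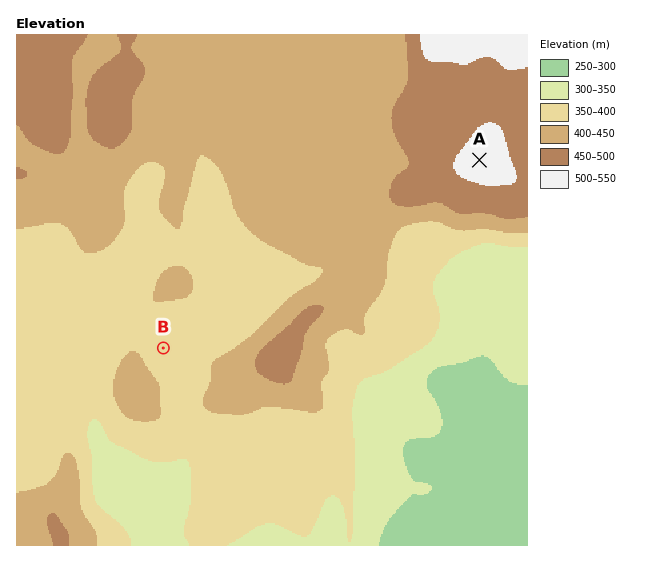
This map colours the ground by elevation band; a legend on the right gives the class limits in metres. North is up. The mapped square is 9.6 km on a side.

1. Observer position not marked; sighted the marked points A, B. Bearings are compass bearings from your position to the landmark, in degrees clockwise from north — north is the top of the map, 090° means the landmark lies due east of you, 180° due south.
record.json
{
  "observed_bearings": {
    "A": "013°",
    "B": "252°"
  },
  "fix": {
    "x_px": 458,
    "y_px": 252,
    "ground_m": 350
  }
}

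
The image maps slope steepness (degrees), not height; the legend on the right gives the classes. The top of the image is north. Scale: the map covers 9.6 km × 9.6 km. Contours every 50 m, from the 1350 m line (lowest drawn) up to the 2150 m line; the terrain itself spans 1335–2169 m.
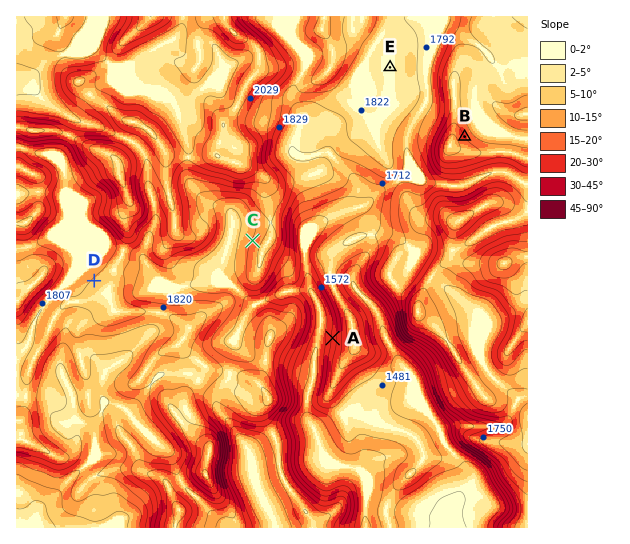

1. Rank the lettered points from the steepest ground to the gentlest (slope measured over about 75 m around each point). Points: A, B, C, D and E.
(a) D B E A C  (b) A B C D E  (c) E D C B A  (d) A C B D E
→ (b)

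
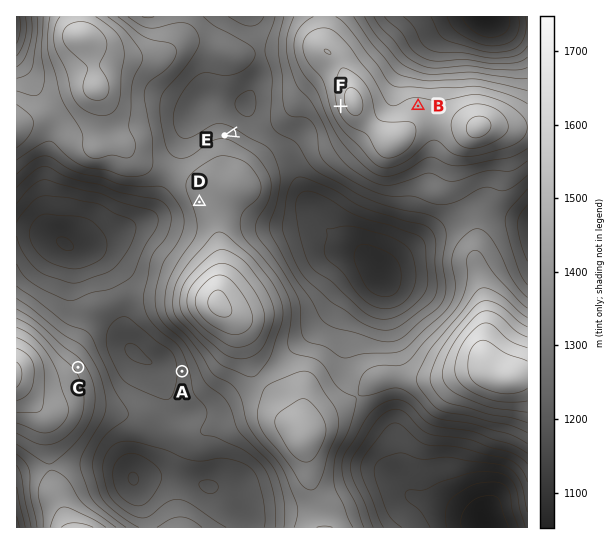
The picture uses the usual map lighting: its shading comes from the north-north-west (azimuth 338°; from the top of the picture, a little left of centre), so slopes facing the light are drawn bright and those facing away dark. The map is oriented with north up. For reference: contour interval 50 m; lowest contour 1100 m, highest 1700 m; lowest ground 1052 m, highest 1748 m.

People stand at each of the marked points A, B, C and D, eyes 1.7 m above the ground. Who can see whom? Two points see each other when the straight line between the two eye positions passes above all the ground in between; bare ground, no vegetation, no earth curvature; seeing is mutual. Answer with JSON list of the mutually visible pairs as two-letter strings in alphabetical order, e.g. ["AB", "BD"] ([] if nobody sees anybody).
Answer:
["AC", "CD"]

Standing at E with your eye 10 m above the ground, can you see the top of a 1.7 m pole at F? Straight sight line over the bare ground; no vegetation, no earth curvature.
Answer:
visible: true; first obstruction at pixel None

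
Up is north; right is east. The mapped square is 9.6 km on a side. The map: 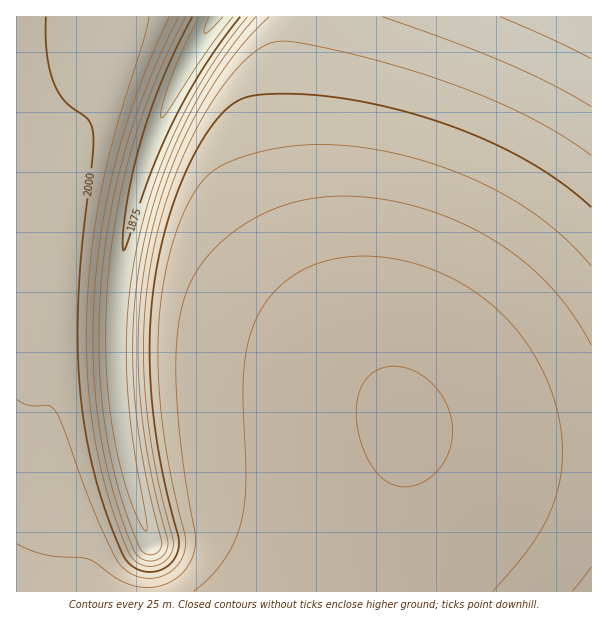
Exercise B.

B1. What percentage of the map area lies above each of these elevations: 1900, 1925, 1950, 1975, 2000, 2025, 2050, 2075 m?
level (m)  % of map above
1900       96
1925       93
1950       89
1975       82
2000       72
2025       57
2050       45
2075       28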